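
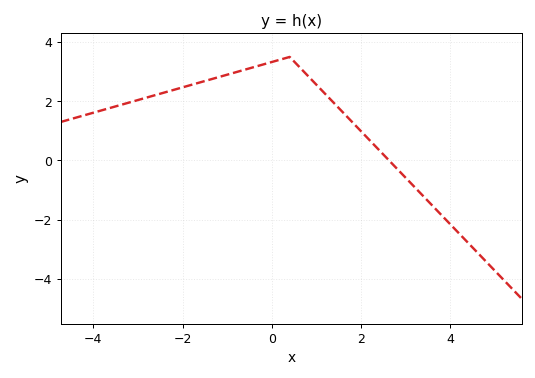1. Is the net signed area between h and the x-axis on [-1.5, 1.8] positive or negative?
positive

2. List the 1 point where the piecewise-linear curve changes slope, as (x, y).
(0.4, 3.5)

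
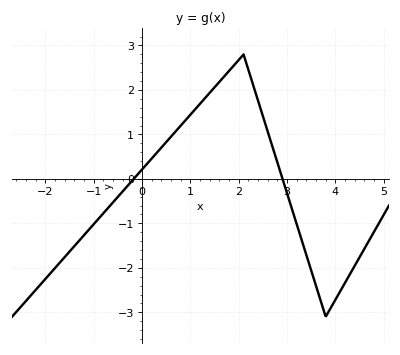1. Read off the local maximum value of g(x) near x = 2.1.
2.8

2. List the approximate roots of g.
-0.2, 3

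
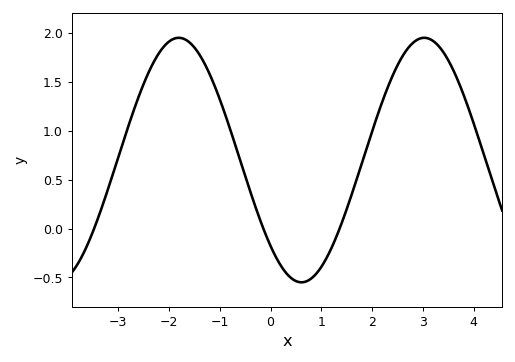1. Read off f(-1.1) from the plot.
1.45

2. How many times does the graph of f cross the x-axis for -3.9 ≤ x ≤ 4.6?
3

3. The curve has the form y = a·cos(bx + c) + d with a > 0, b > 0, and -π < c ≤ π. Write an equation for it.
y = 1.25cos(1.3x + 2.4) + 0.7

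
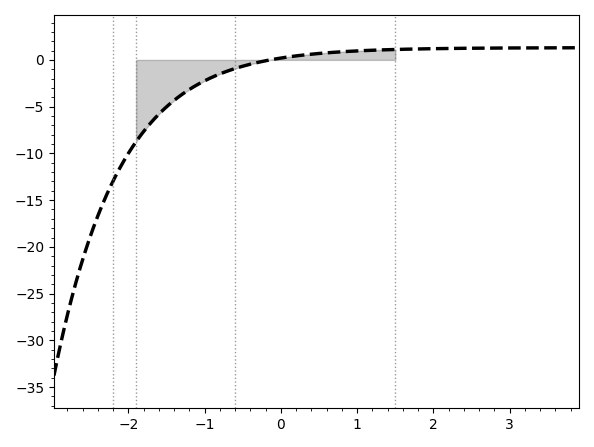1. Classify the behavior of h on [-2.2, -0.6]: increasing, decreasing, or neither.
increasing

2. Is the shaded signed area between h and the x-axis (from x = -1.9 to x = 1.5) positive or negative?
negative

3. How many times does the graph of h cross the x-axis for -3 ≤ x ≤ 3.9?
1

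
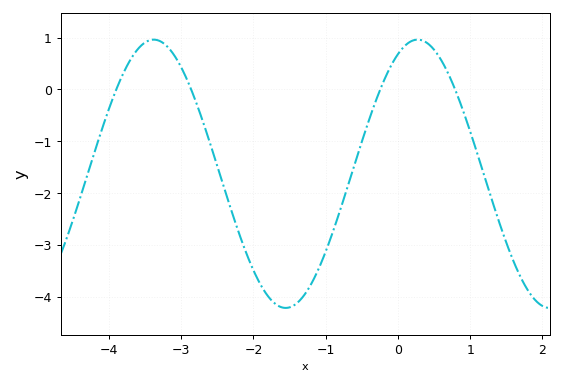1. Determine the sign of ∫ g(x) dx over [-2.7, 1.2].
negative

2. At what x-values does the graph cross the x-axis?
-3.9, -2.86, -0.245, 0.79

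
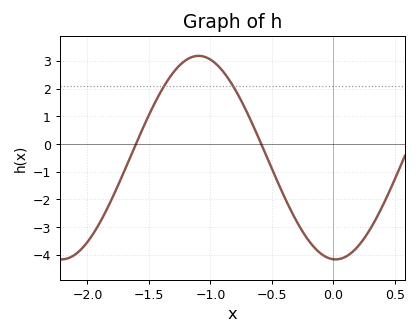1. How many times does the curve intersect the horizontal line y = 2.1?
2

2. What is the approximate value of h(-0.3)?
-2.78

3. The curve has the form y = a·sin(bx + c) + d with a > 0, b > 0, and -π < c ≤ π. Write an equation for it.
y = 3.67sin(2.82x - 1.62) - 0.49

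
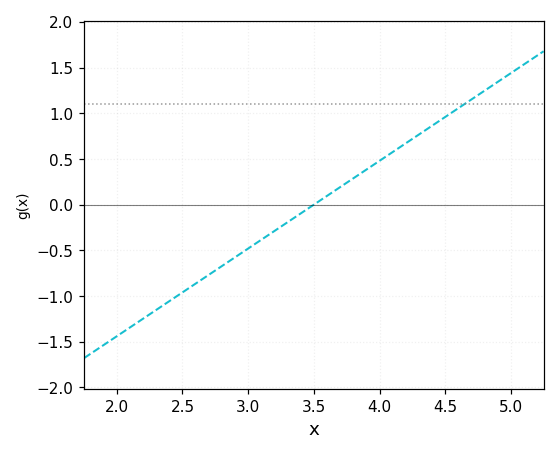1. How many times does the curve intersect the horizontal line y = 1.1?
1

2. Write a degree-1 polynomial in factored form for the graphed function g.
y = 0.96(x - 3.5)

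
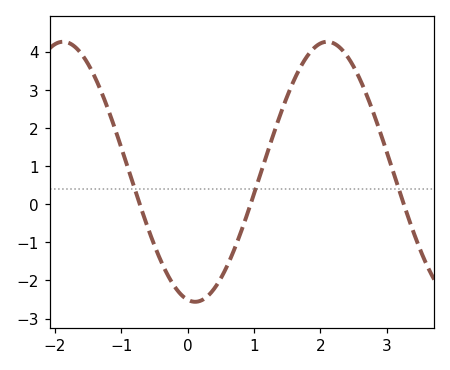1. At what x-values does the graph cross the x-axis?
-0.7, 0.9, 3.3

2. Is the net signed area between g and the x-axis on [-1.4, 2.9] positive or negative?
positive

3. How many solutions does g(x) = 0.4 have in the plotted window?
3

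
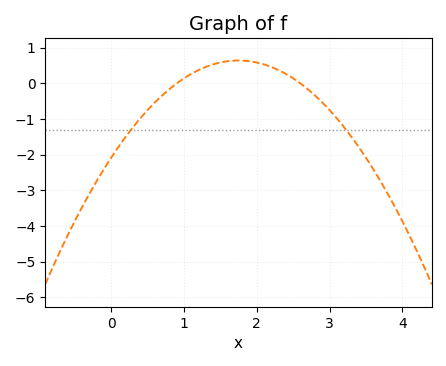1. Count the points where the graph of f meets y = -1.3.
2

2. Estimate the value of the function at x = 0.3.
-1.2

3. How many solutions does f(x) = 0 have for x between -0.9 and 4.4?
2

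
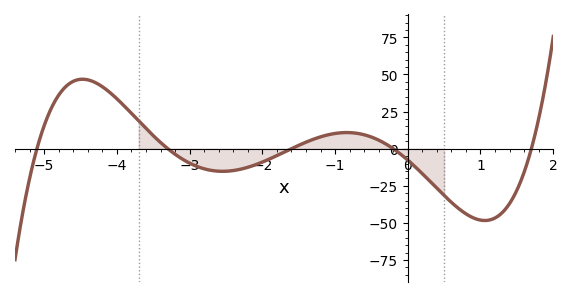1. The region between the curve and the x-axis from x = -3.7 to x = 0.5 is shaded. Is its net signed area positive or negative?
negative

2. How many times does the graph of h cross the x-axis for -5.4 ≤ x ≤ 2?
5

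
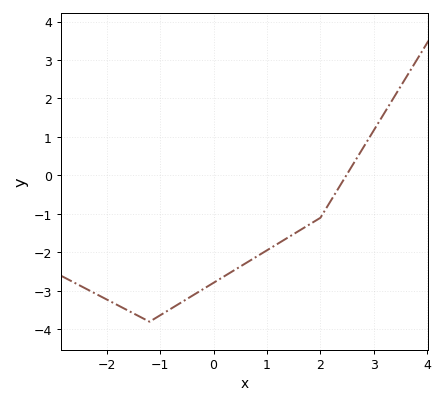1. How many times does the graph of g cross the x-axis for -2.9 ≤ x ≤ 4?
1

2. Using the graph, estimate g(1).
-1.9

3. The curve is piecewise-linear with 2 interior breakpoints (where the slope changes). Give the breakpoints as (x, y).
(-1.2, -3.8); (2, -1.1)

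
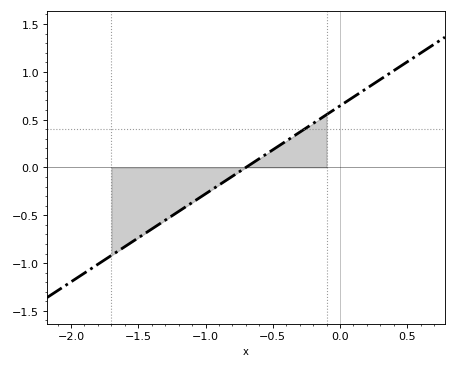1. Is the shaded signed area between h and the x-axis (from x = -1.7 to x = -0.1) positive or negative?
negative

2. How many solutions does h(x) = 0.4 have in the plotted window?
1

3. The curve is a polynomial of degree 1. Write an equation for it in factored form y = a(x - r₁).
y = 0.92(x + 0.7)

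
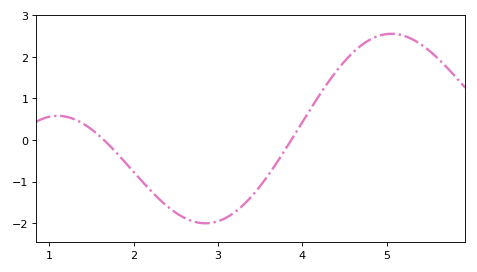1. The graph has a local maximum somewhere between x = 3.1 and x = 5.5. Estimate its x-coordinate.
5.1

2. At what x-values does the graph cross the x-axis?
1.6, 3.9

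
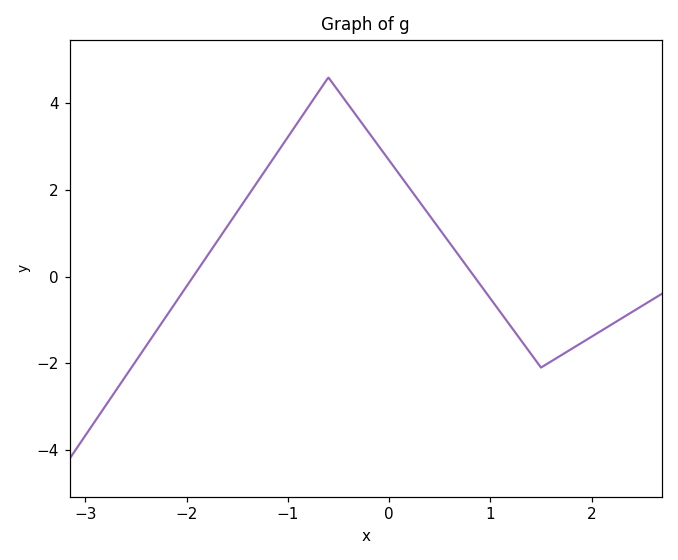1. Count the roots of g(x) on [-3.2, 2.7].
2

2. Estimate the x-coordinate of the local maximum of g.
-0.6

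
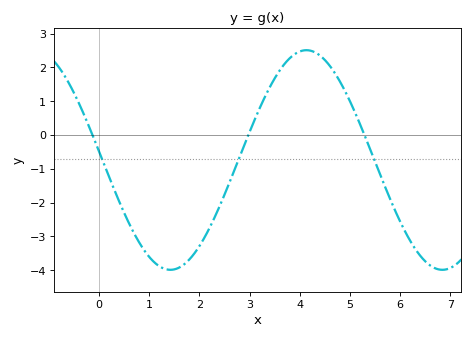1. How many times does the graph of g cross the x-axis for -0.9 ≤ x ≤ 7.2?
3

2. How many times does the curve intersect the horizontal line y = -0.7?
3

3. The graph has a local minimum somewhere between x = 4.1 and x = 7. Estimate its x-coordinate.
6.84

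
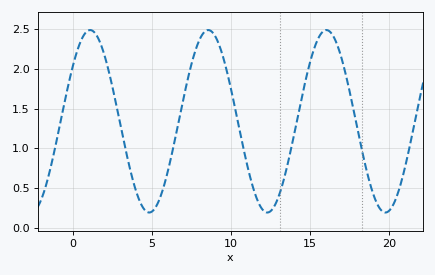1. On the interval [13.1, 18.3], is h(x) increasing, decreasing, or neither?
neither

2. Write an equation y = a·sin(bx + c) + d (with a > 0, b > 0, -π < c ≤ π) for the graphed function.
y = 1.15sin(0.84x + 0.662) + 1.34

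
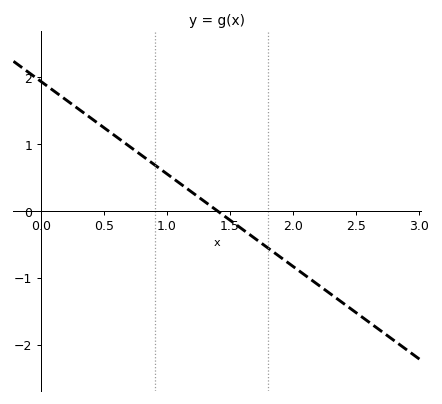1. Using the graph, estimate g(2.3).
-1.2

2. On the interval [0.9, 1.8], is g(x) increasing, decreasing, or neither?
decreasing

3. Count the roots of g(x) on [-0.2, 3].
1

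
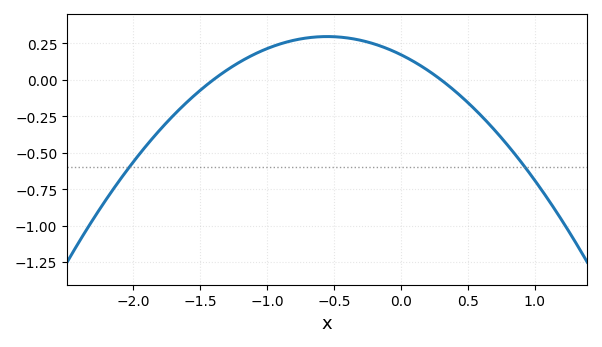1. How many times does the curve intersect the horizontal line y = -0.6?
2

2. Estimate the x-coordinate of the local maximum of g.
-0.6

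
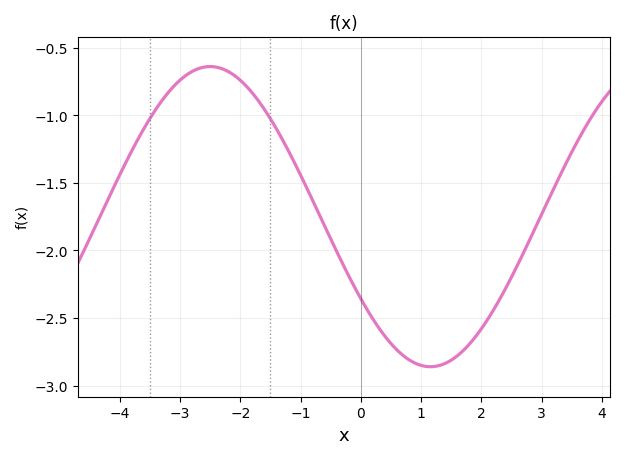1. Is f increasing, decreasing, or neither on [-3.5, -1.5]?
neither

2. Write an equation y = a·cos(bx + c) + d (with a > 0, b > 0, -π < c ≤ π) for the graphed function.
y = 1.11cos(0.86x + 2.15) - 1.75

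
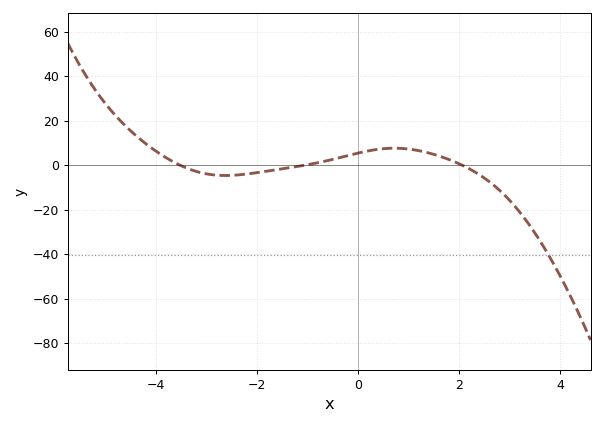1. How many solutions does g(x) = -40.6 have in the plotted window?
1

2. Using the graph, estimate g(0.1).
6.01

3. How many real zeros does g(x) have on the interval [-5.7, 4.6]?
3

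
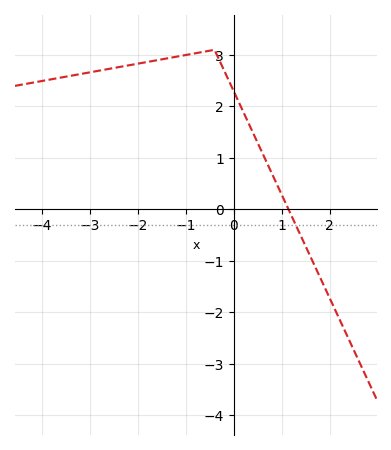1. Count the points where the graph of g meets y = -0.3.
1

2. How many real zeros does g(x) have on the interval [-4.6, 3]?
1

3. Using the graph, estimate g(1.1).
0.1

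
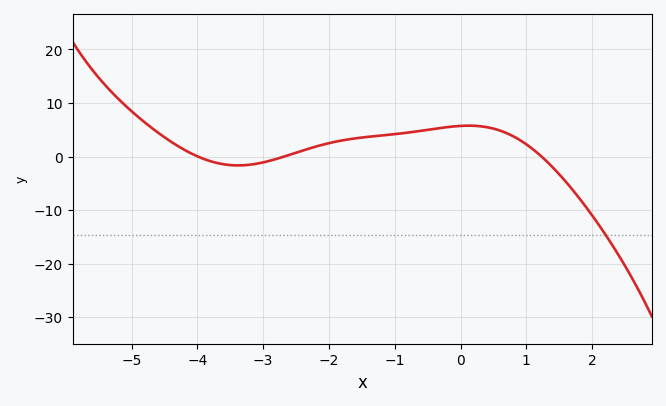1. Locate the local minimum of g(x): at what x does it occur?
-3.38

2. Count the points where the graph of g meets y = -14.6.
1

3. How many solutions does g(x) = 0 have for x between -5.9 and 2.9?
3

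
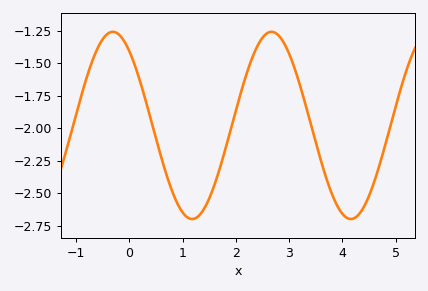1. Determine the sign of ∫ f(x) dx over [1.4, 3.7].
negative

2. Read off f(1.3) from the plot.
-2.68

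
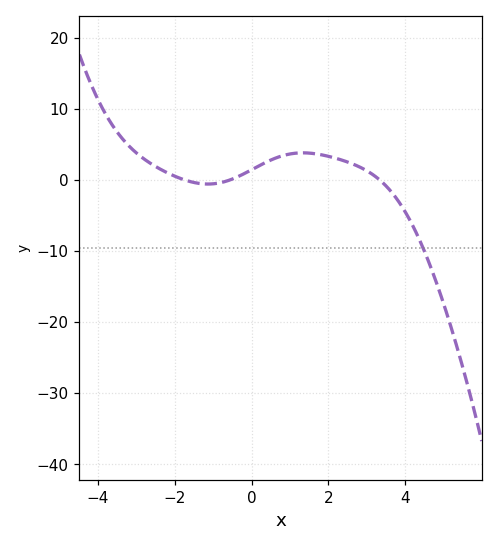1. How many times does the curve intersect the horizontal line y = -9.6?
1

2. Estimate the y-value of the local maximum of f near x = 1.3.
4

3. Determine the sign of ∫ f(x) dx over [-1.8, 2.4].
positive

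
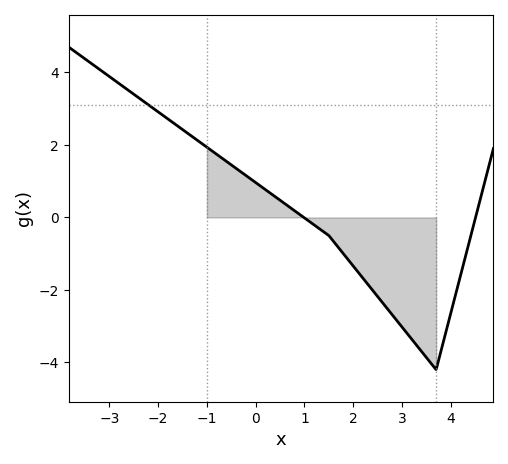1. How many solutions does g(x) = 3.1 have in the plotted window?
1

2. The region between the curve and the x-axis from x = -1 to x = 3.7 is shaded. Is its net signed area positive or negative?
negative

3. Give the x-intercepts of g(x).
1, 4.6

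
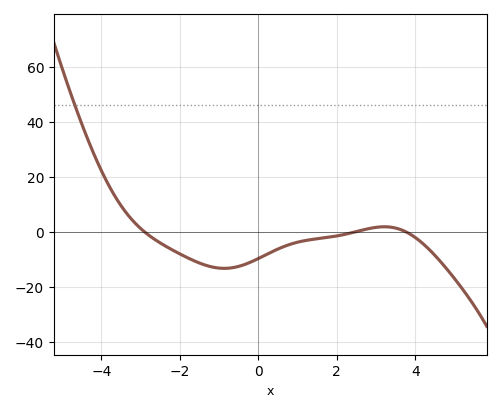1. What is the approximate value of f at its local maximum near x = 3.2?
2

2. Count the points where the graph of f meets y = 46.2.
1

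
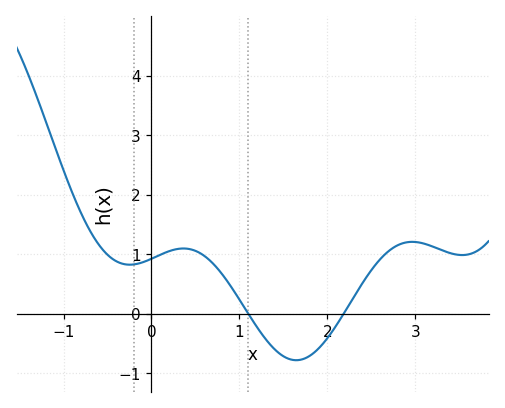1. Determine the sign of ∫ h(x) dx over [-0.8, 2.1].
positive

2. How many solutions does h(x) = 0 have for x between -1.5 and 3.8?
2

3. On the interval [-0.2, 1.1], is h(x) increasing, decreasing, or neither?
neither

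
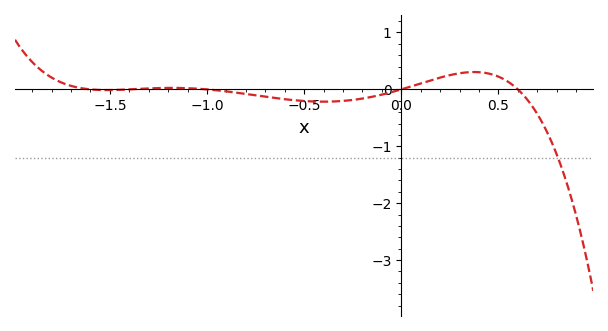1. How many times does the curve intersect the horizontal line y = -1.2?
1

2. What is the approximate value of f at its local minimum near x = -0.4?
-0.2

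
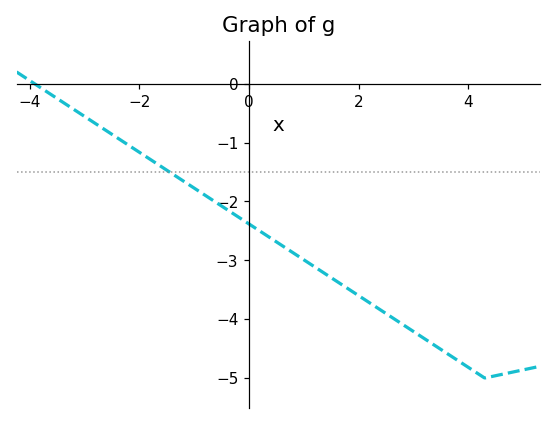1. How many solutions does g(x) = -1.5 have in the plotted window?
1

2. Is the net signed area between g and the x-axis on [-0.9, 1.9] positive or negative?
negative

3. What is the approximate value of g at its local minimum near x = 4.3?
-5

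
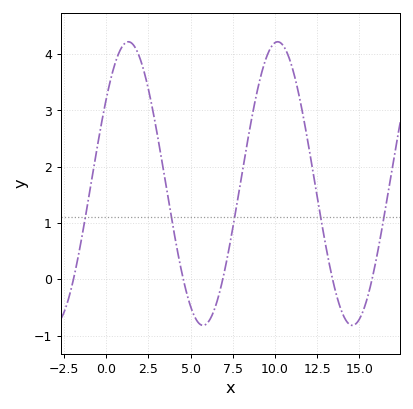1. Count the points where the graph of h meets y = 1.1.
5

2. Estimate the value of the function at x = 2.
3.92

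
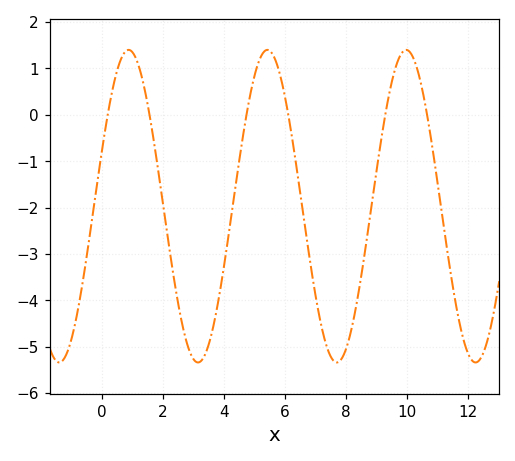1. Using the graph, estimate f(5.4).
1.4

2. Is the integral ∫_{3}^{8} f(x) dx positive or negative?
negative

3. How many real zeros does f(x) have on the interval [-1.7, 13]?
6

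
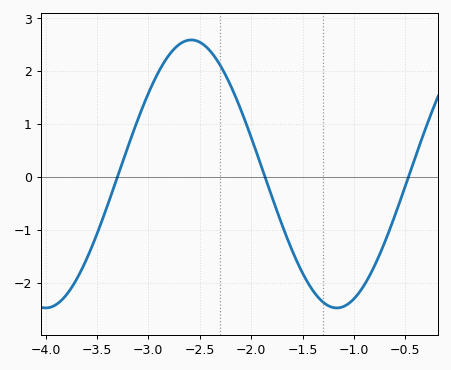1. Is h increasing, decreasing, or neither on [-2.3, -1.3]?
decreasing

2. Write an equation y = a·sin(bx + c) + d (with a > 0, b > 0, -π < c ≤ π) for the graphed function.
y = 2.53sin(2.2x + 1) + 0.05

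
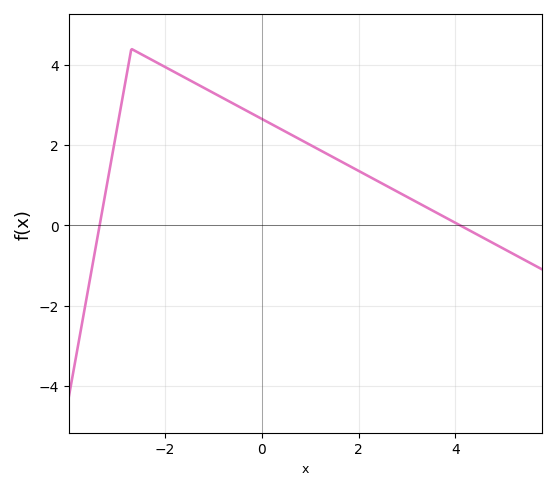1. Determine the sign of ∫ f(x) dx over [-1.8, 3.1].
positive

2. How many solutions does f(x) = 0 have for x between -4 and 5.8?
2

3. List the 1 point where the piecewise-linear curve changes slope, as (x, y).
(-2.7, 4.4)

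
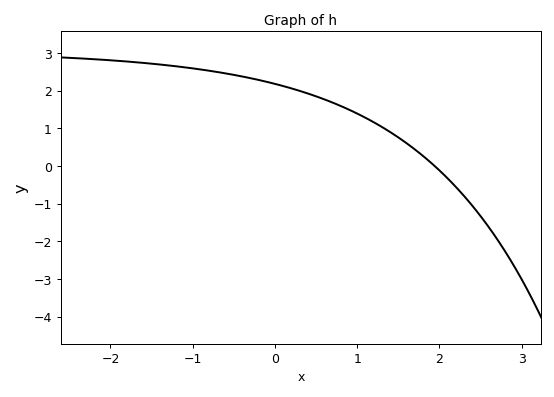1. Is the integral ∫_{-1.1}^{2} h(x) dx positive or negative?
positive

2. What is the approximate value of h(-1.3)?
2.67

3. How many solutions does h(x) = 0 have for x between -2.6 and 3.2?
1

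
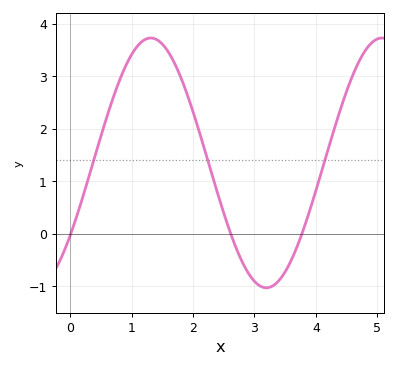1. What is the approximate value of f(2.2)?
1.6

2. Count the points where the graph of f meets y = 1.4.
3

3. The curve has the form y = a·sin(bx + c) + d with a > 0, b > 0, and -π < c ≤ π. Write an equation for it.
y = 2.38sin(1.7x - 0.62) + 1.35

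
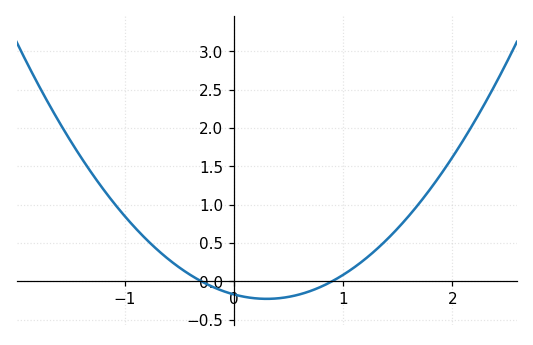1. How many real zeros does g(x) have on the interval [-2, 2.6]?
2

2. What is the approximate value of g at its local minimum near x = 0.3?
-0.23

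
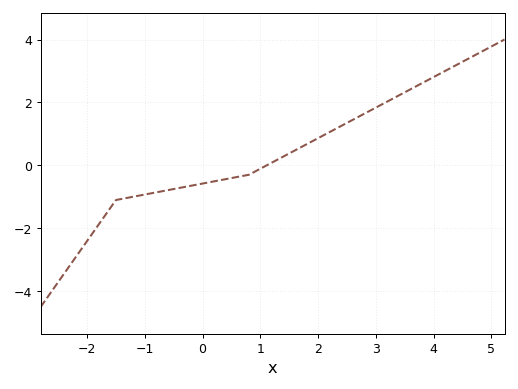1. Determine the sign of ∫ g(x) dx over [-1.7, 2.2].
negative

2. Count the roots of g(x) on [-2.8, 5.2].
1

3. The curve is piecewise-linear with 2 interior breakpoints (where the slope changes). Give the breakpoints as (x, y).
(-1.5, -1.1); (0.8, -0.3)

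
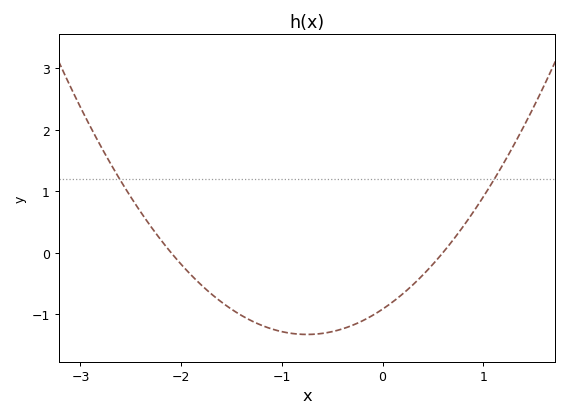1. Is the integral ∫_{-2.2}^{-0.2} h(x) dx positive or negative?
negative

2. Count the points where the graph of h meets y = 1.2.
2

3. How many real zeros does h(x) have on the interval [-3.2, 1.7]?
2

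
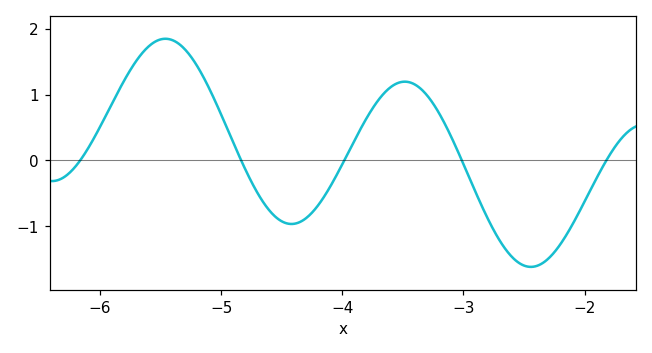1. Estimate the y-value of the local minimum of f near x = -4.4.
-0.965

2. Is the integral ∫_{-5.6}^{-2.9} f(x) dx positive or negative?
positive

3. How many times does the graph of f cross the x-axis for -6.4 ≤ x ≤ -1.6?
5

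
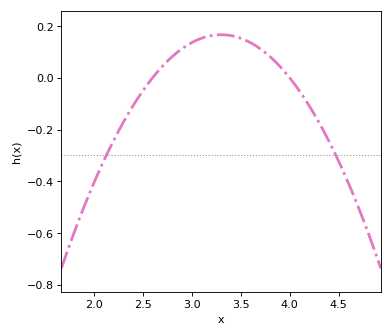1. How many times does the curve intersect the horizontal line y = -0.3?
2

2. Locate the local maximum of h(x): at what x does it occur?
3.3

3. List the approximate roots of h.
2.6, 4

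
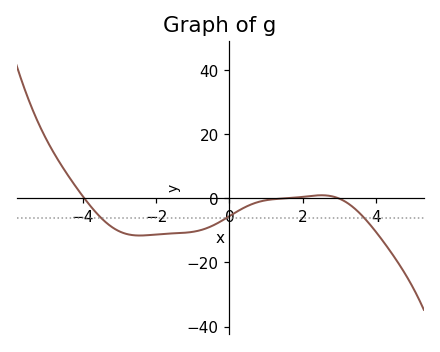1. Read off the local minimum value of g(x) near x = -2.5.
-11.6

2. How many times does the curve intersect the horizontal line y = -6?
3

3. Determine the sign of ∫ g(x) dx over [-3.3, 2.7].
negative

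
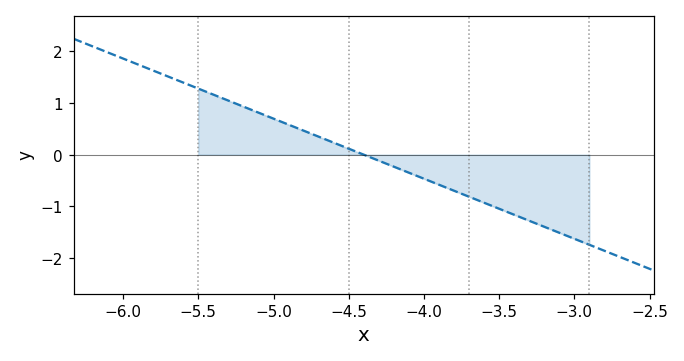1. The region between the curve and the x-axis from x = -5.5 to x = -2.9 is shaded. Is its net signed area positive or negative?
negative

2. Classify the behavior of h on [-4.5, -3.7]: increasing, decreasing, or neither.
decreasing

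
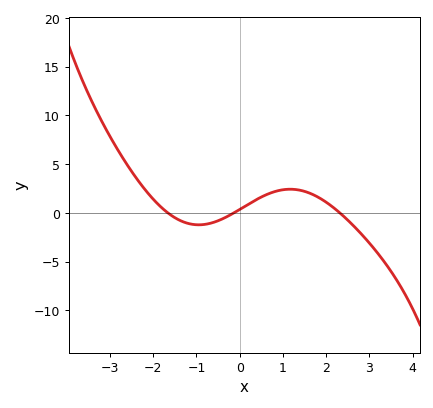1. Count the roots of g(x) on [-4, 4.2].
3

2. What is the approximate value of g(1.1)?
2.43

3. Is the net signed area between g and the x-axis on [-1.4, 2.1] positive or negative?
positive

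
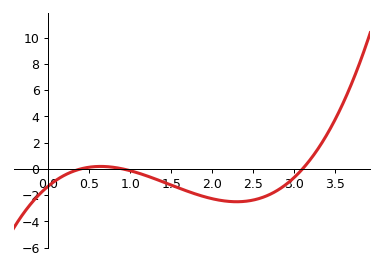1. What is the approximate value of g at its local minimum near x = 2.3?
-2.51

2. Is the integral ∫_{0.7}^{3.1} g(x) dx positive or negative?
negative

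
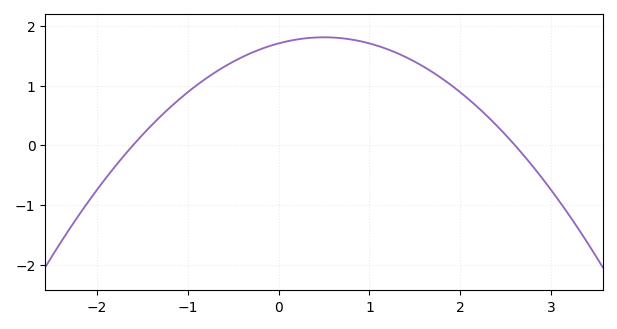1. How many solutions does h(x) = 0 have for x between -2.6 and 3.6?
2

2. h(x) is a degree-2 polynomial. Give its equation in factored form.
y = -0.41(x + 1.6)(x - 2.6)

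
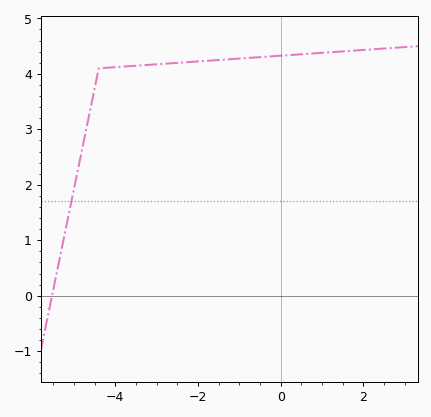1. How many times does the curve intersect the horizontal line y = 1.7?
1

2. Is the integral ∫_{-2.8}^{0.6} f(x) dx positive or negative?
positive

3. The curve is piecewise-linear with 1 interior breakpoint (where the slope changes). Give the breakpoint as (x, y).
(-4.4, 4.1)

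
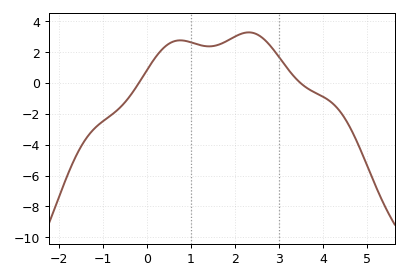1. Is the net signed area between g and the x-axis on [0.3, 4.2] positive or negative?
positive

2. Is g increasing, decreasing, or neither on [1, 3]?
neither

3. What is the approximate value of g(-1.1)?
-2.8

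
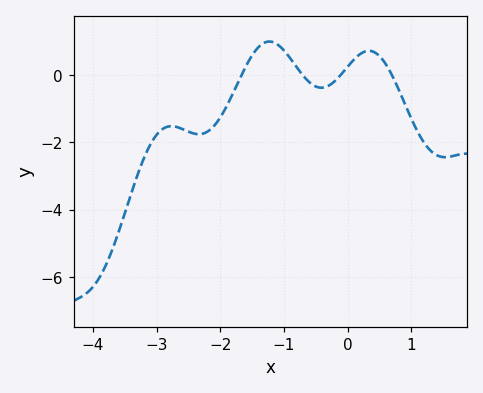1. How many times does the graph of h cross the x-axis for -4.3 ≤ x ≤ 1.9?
4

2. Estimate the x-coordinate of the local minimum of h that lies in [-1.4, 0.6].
-0.4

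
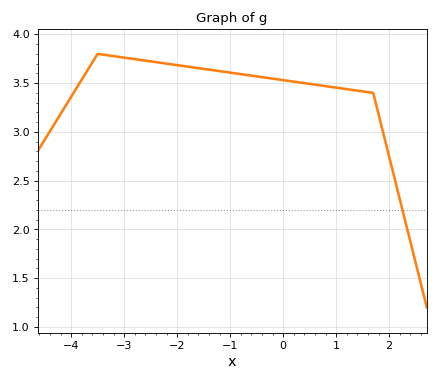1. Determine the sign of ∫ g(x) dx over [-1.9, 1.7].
positive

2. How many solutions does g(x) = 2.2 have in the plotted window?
1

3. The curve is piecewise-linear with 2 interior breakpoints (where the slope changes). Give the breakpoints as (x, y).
(-3.5, 3.8); (1.7, 3.4)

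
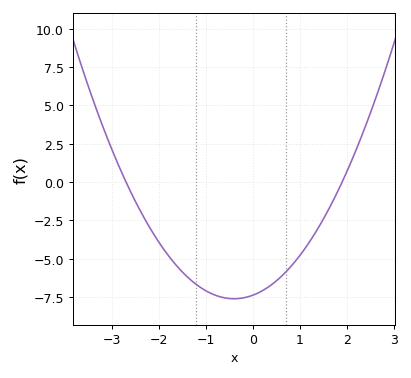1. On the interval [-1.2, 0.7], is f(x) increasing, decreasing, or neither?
neither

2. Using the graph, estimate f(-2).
-3.93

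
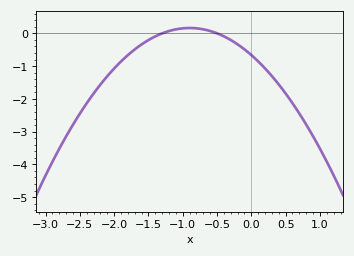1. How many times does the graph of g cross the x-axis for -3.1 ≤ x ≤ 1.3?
2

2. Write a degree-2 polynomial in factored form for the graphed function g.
y = -1.02(x + 1.3)(x + 0.5)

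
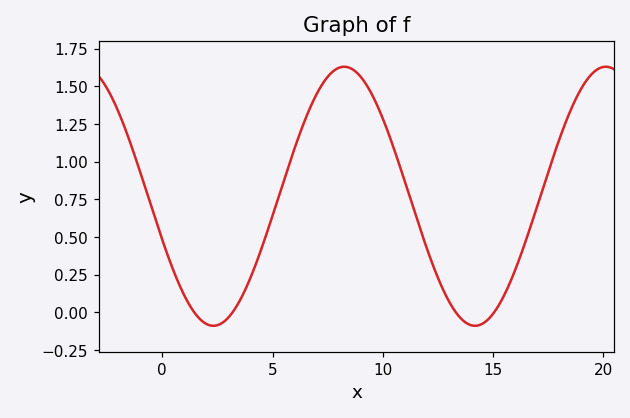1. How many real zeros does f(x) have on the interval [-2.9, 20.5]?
4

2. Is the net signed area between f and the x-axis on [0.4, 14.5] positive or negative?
positive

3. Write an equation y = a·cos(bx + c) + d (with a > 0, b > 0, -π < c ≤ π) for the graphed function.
y = 0.86cos(0.53x + 1.91) + 0.77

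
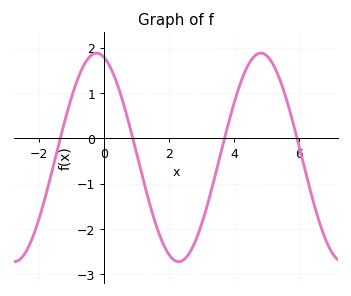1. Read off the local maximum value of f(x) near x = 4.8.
1.9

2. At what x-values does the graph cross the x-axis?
-1.4, 0.8, 3.8, 6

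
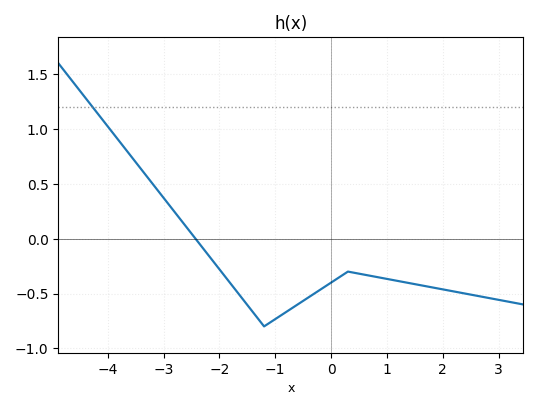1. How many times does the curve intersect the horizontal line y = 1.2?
1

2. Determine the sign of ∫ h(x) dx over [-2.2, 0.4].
negative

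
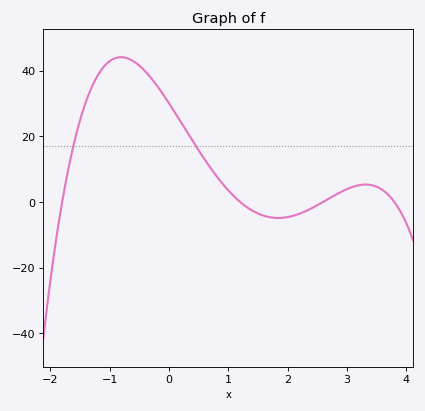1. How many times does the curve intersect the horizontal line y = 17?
2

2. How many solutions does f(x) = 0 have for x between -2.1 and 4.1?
4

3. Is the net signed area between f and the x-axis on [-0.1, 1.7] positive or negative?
positive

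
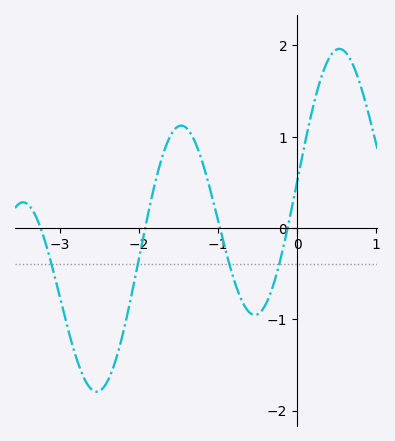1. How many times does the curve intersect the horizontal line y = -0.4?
4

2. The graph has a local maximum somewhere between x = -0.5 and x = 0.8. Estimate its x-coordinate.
0.5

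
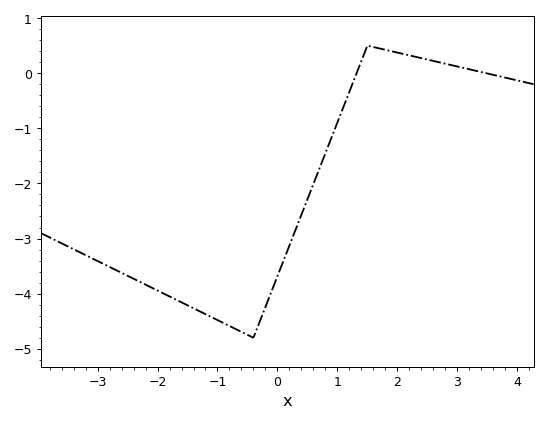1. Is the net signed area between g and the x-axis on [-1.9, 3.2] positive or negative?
negative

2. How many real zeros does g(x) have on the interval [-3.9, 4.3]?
2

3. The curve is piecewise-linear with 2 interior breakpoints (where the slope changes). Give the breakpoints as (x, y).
(-0.4, -4.8); (1.5, 0.5)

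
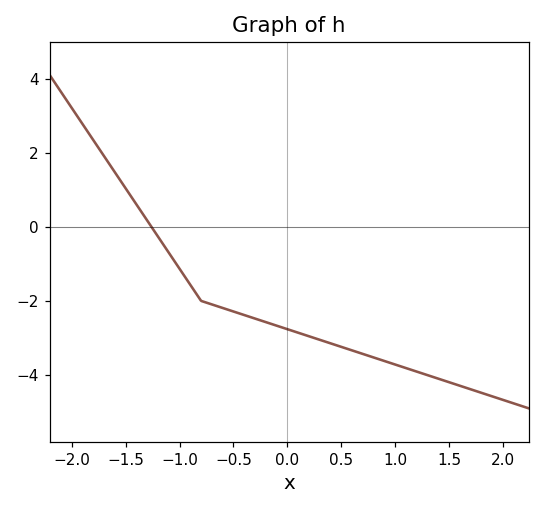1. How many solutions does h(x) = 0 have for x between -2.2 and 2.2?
1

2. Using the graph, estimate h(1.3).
-4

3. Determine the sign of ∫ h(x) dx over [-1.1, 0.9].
negative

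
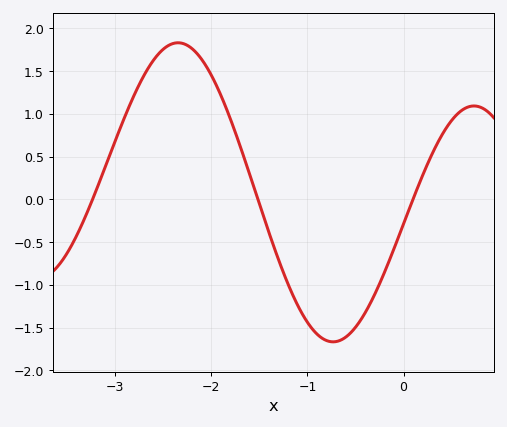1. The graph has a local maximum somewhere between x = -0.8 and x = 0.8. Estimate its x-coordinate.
0.733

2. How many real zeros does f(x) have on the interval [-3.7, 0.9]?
3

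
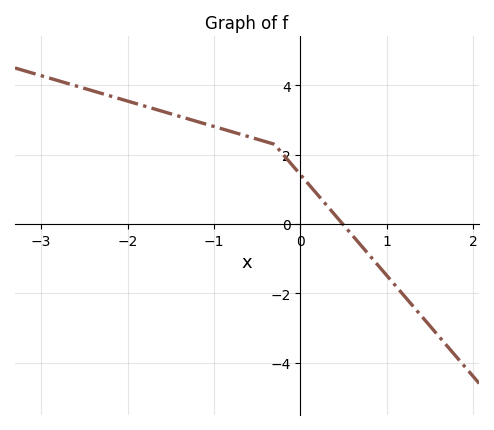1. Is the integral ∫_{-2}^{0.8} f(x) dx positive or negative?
positive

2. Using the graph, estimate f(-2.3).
3.8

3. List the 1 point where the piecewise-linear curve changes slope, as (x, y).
(-0.3, 2.3)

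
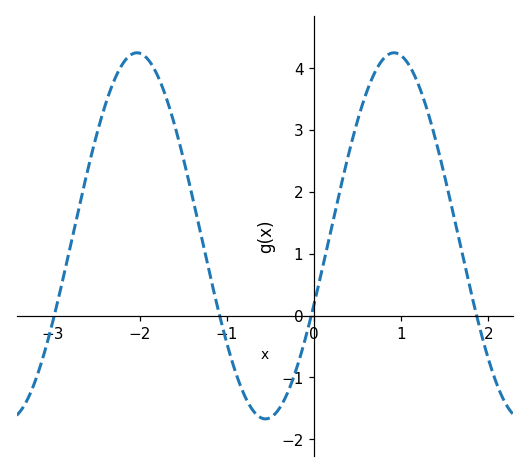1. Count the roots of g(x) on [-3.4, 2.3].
4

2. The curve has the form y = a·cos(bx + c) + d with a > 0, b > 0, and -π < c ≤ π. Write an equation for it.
y = 2.96cos(2.13x - 1.95) + 1.29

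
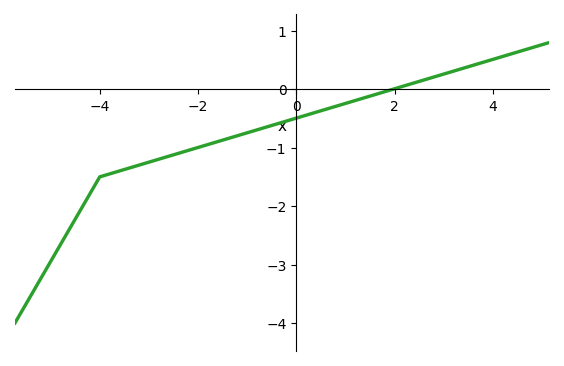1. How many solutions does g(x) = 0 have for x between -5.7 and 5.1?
1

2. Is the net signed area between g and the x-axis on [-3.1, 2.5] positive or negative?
negative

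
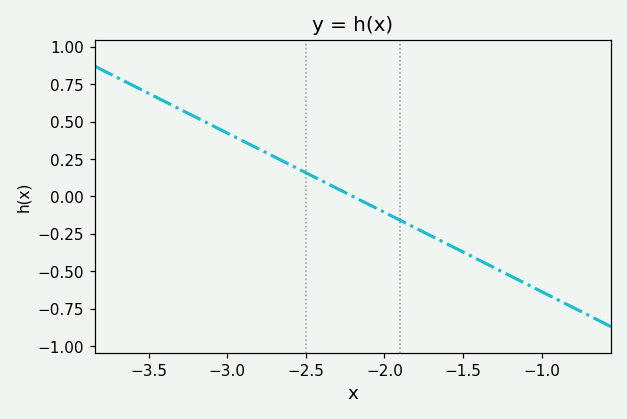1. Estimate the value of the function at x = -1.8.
-0.212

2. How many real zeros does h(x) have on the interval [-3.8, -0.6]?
1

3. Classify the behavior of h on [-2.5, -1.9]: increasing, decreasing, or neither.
decreasing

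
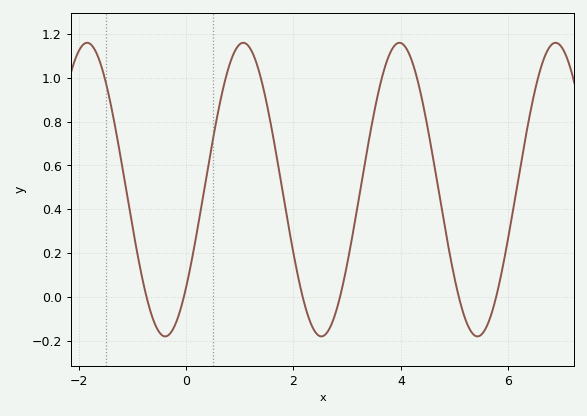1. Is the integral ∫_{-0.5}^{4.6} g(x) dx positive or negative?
positive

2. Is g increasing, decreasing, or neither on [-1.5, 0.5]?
neither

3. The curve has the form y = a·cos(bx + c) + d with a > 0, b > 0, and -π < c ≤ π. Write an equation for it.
y = 0.67cos(2.16x - 2.3) + 0.49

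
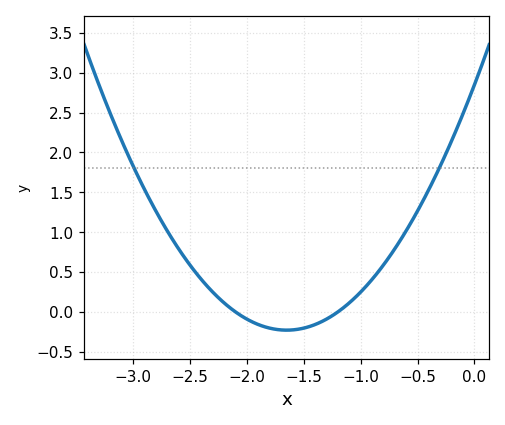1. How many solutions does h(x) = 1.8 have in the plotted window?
2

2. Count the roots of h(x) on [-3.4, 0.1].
2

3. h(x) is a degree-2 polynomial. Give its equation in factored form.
y = 1.13(x + 2.1)(x + 1.2)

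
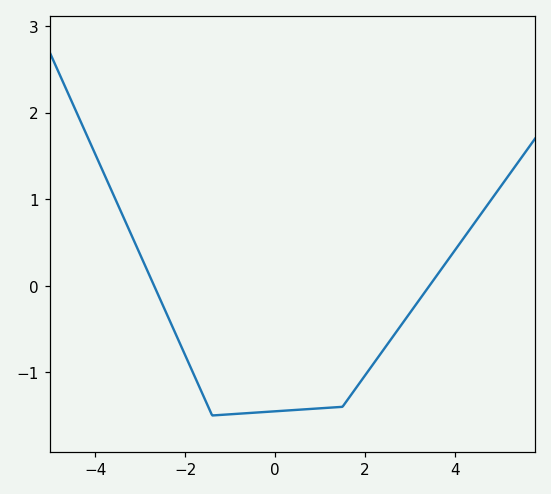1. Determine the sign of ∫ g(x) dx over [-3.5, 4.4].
negative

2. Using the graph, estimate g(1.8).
-1.18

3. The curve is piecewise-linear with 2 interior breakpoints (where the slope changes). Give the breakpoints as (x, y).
(-1.4, -1.5); (1.5, -1.4)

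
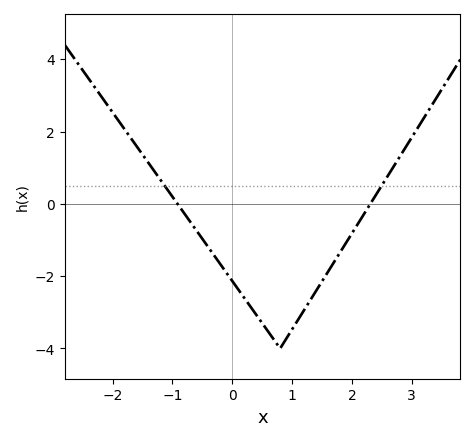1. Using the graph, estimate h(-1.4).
1.13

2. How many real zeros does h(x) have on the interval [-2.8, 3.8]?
2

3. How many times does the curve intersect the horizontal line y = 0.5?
2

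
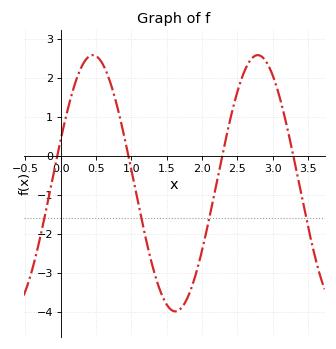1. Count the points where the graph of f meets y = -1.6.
4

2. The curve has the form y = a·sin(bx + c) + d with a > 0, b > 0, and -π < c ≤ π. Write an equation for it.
y = 3.28sin(2.69x + 0.35) - 0.7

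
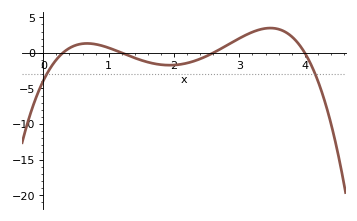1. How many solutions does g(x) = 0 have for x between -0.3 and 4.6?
4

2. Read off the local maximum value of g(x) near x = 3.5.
3.5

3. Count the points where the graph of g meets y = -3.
2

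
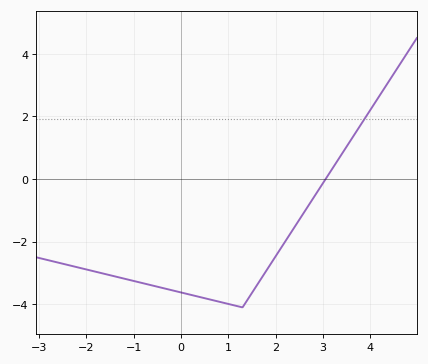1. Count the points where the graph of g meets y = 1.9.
1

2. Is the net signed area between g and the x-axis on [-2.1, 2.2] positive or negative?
negative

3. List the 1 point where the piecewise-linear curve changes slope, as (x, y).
(1.3, -4.1)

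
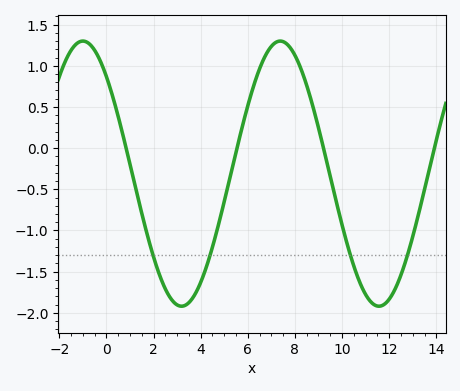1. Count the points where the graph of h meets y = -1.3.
4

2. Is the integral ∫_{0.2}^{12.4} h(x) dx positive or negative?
negative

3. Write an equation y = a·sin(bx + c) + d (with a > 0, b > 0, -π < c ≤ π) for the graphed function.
y = 1.61sin(0.75x + 2.32) - 0.31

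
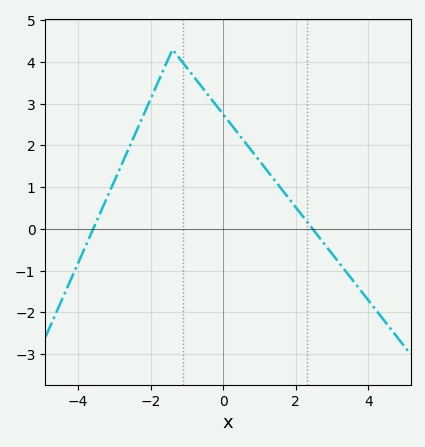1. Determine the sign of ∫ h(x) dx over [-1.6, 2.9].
positive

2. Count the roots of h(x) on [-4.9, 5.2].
2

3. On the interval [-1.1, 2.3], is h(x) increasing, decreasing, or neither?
decreasing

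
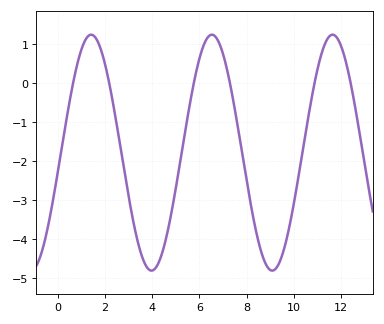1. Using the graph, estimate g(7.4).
-0.349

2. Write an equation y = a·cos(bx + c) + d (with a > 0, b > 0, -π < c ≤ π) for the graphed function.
y = 3.02cos(1.23x - 1.74) - 1.78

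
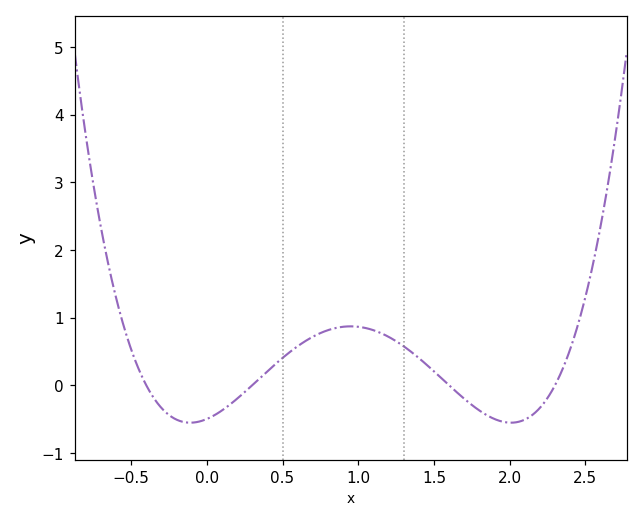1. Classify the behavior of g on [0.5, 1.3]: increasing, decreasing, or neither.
neither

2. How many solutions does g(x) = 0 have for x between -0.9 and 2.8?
4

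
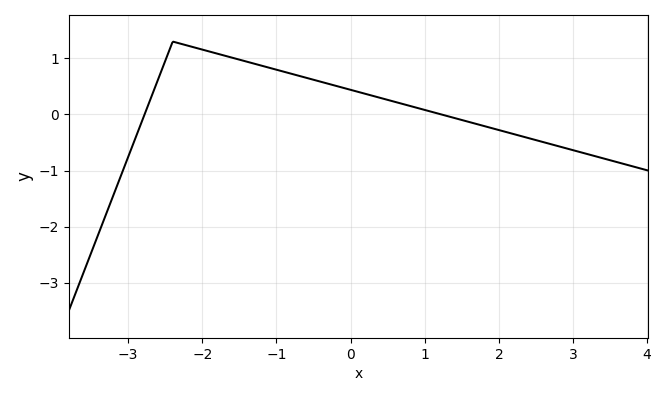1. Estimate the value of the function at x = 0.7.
0.188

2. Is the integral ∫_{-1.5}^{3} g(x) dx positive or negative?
positive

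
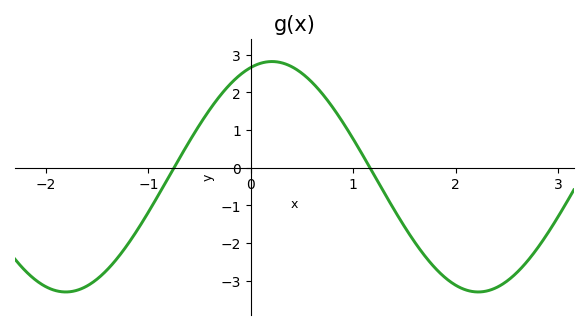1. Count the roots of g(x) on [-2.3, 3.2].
2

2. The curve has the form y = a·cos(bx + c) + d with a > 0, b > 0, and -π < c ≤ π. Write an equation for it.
y = 3.06cos(1.6x - 0.32) - 0.24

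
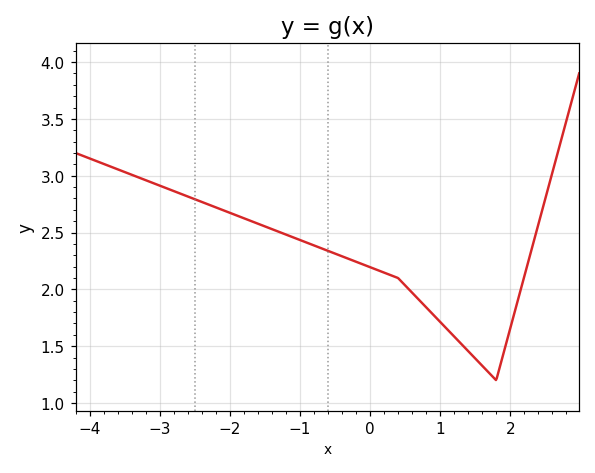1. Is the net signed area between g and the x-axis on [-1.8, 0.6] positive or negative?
positive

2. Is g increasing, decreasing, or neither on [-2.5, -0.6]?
decreasing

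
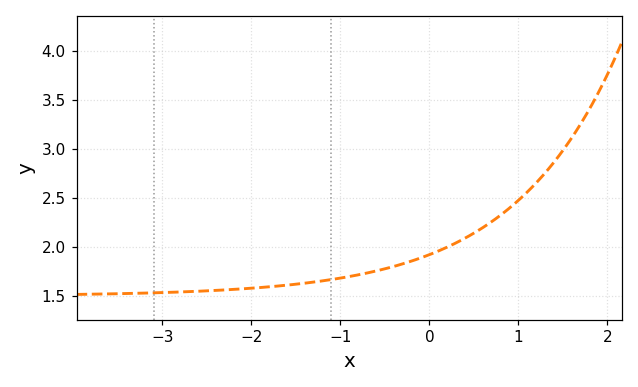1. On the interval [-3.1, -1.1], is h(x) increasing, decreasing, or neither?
increasing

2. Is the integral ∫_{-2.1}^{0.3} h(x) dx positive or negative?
positive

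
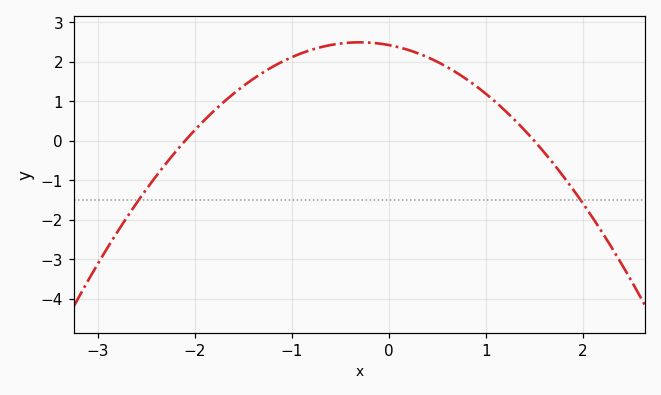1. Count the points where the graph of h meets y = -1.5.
2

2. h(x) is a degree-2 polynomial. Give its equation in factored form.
y = -0.77(x + 2.1)(x - 1.5)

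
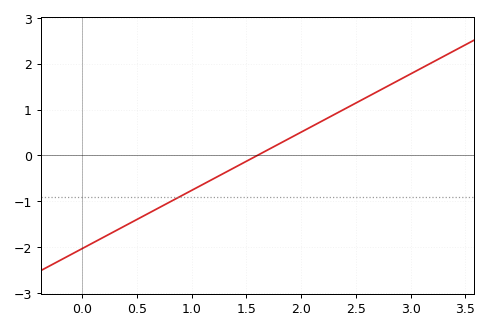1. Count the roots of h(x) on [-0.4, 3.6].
1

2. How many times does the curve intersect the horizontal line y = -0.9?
1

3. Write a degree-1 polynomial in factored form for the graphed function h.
y = 1.27(x - 1.6)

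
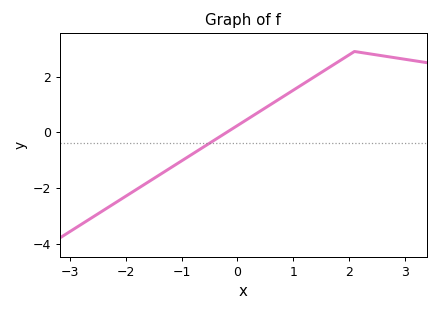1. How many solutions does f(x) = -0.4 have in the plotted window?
1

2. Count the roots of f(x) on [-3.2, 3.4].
1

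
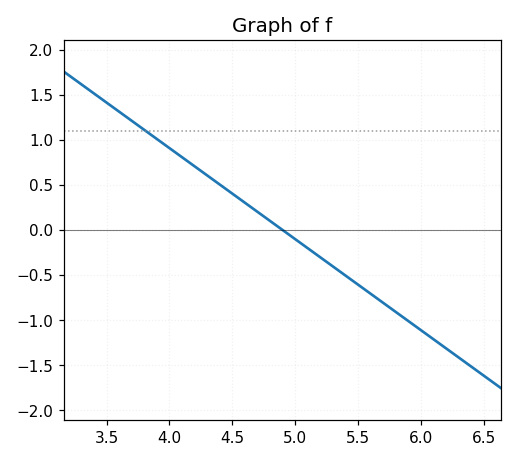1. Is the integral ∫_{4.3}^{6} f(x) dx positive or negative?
negative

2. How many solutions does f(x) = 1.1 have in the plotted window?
1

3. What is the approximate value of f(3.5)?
1.4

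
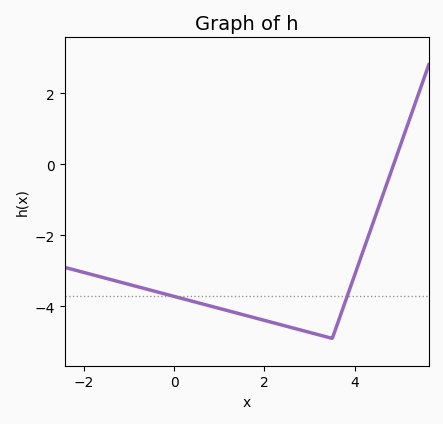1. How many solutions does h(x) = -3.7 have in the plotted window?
2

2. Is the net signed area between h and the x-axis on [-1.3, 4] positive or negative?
negative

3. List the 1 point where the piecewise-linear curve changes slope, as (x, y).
(3.5, -4.9)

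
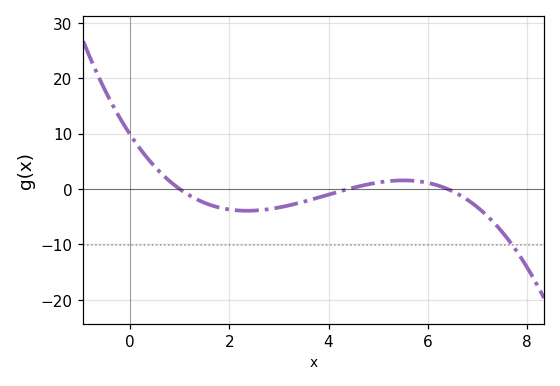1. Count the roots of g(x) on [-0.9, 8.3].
3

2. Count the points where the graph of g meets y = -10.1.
1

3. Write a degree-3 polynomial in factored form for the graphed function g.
y = -0.35(x - 1)(x - 4.4)(x - 6.4)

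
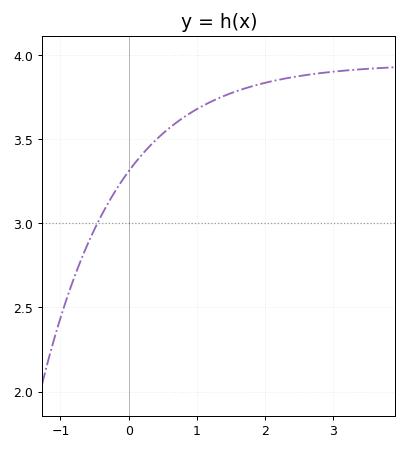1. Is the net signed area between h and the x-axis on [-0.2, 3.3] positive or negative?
positive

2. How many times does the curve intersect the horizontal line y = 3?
1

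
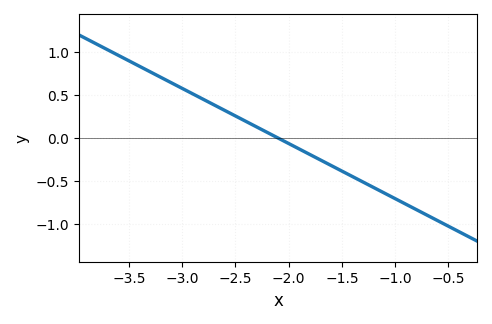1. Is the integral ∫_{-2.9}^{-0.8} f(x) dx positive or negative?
negative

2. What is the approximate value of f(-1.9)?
-0.15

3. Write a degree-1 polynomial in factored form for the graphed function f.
y = -0.64(x + 2.1)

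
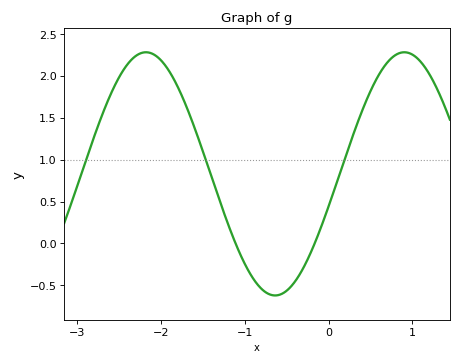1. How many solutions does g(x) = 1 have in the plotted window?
3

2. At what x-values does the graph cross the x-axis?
-1.1, -0.2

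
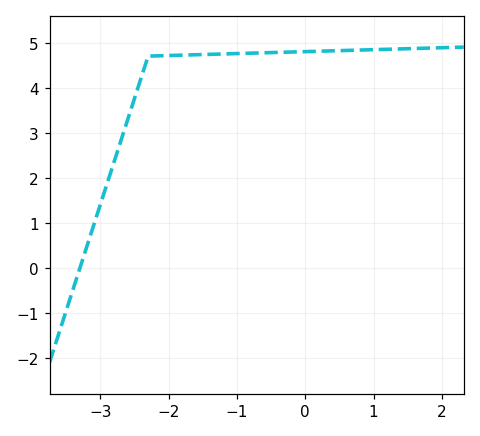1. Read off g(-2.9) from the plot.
1.9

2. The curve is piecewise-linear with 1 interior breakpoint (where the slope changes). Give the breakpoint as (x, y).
(-2.3, 4.7)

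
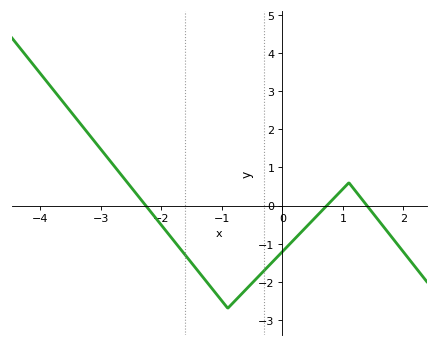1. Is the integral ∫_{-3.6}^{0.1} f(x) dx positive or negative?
negative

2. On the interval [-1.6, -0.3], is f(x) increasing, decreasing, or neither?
neither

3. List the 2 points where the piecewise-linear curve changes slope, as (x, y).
(-0.9, -2.7); (1.1, 0.6)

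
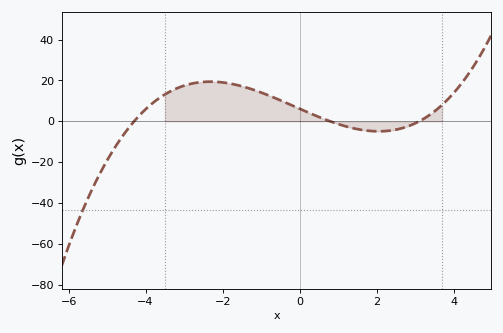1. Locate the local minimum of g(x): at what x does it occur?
2.05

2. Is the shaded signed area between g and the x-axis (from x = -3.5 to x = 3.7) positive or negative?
positive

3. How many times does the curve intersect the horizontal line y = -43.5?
1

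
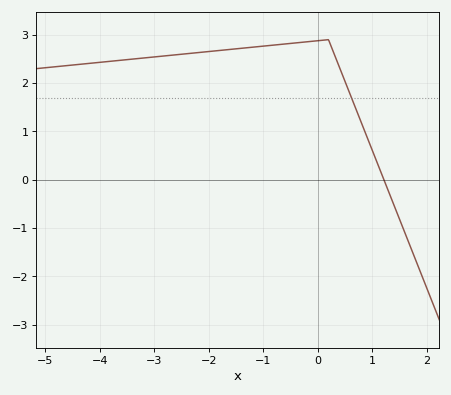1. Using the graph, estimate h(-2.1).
2.6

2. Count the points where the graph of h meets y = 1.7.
1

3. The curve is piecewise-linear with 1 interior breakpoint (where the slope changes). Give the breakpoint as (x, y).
(0.2, 2.9)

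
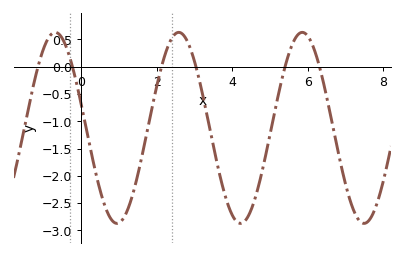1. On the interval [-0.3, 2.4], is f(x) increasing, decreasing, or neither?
neither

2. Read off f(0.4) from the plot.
-1.99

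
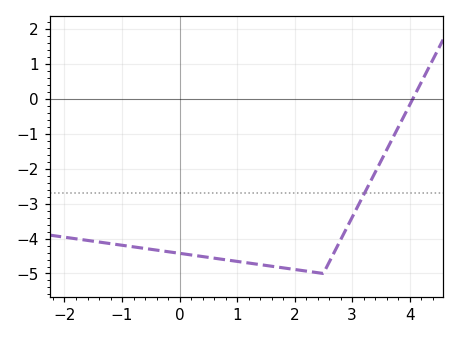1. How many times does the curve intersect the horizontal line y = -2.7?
1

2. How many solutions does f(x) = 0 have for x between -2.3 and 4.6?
1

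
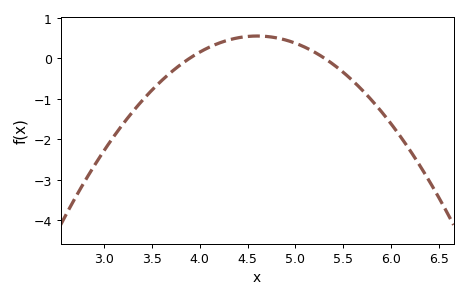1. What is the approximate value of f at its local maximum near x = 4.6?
0.5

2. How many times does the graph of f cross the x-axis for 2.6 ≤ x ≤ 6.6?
2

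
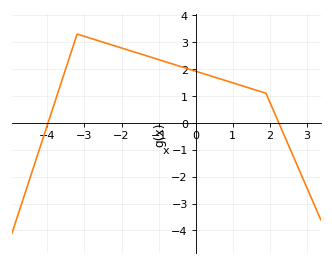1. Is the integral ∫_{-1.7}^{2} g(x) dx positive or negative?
positive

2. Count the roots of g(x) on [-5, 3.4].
2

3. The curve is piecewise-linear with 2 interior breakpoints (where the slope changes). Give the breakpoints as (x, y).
(-3.2, 3.3); (1.9, 1.1)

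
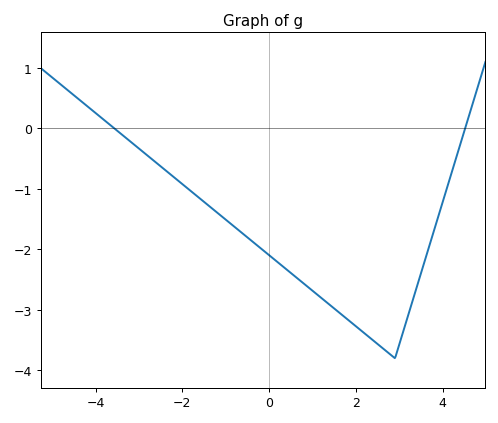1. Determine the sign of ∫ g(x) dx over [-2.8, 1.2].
negative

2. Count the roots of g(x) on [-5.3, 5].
2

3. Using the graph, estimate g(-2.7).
-0.508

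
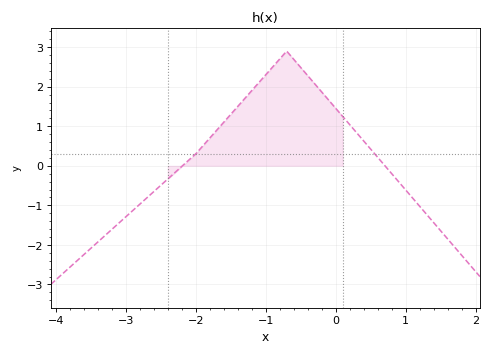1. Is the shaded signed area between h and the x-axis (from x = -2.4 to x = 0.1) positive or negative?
positive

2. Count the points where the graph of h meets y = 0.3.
2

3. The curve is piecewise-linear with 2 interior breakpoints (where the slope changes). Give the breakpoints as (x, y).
(-2, 0.3); (-0.7, 2.9)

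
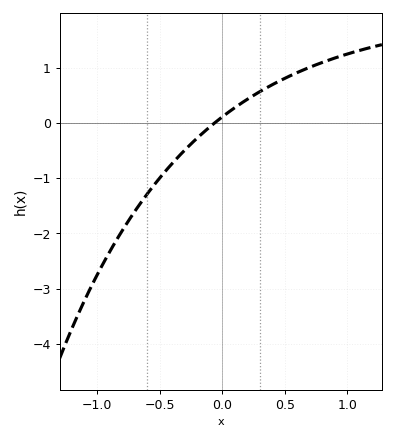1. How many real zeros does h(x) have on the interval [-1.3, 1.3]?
1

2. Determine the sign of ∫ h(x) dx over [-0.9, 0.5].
negative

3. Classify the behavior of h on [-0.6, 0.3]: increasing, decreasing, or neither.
increasing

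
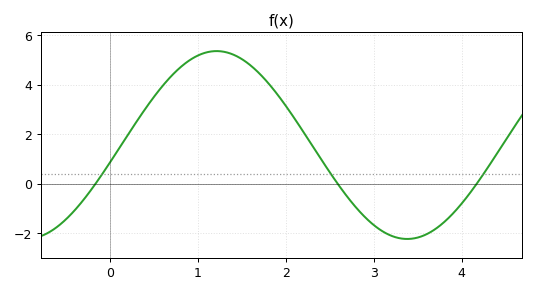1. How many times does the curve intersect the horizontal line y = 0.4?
3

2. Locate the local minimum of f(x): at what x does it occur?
3.38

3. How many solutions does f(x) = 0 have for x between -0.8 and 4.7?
3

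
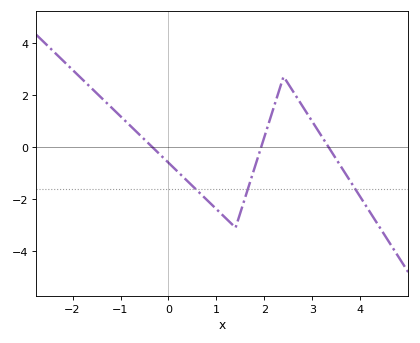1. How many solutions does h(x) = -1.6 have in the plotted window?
3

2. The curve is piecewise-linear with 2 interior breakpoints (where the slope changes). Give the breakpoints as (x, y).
(1.4, -3.1); (2.4, 2.7)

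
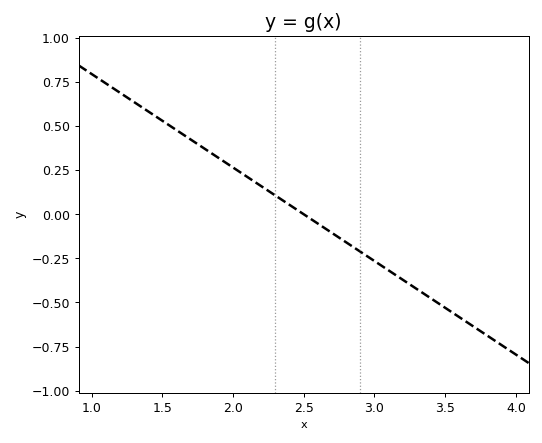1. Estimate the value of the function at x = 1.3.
0.636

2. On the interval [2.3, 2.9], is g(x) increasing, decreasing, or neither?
decreasing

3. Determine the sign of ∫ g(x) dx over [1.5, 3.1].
positive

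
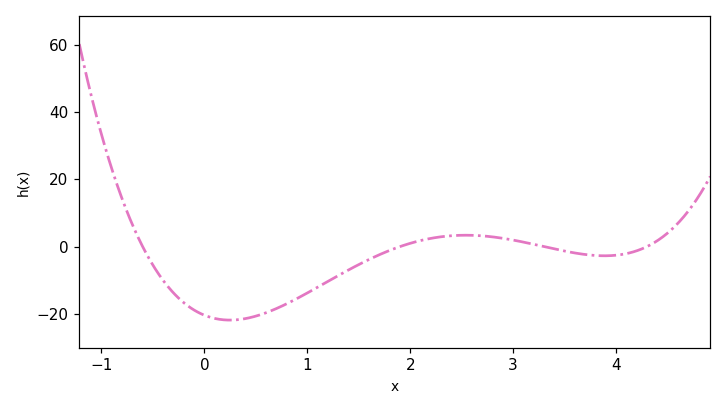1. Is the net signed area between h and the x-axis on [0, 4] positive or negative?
negative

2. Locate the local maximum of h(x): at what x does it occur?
2.5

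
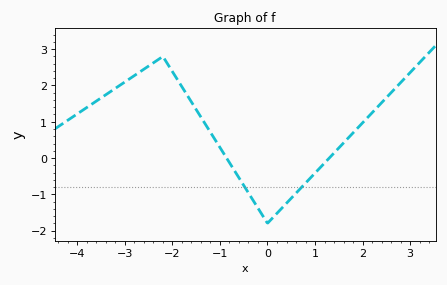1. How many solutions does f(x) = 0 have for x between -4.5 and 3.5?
2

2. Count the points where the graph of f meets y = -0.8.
2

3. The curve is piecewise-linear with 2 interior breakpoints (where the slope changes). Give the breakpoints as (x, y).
(-2.2, 2.8); (0, -1.8)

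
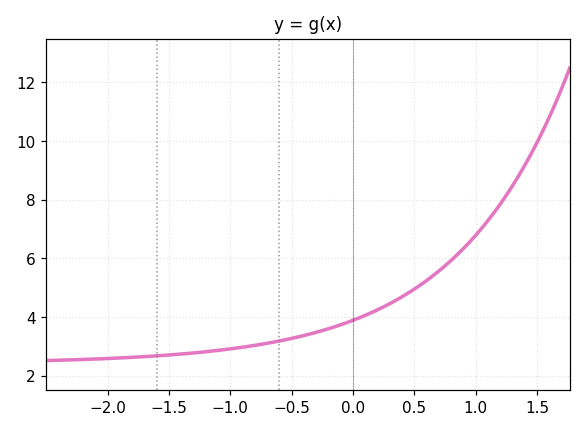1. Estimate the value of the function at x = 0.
3.8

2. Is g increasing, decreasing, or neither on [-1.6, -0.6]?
increasing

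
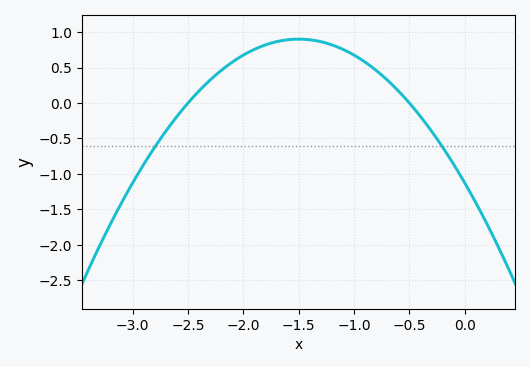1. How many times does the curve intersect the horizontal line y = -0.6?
2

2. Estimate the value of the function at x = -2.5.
0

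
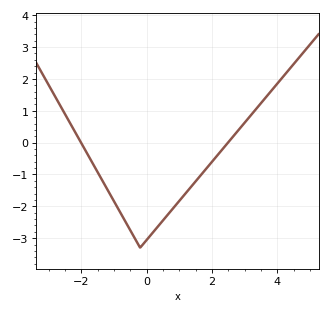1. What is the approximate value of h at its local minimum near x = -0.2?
-3.3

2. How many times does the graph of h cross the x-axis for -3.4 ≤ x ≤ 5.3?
2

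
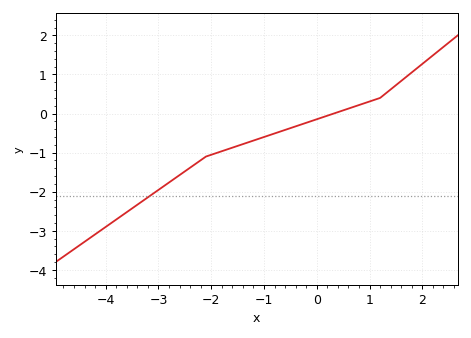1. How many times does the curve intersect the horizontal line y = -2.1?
1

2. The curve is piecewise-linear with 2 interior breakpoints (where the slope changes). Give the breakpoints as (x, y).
(-2.1, -1.1); (1.2, 0.4)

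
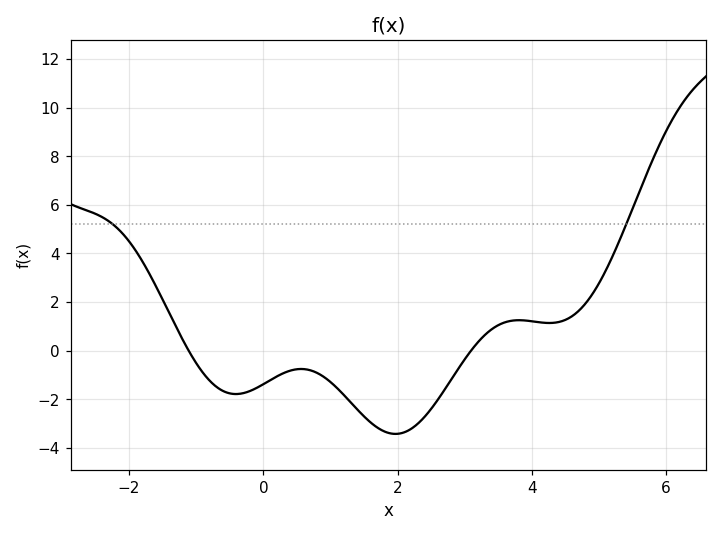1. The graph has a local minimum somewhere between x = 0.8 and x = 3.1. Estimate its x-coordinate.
1.97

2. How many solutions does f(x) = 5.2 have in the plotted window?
2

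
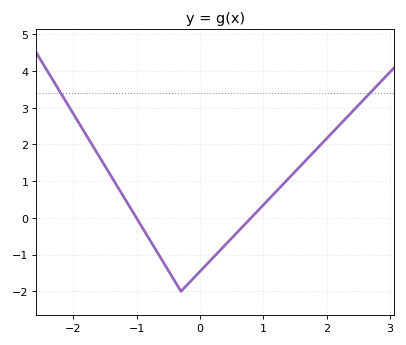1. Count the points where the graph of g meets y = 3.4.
2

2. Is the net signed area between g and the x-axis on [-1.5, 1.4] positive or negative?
negative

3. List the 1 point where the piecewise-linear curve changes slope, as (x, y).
(-0.3, -2)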